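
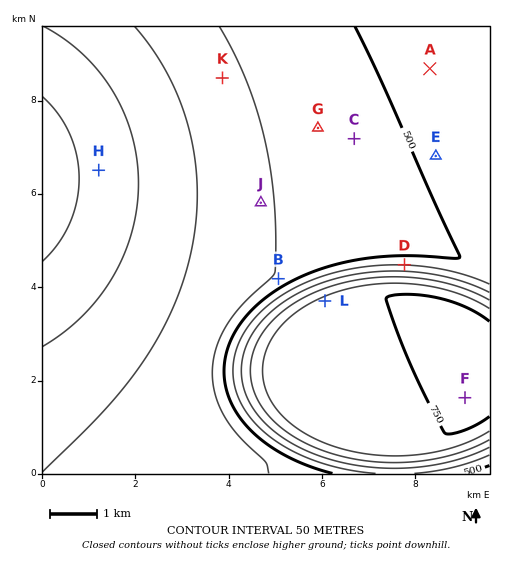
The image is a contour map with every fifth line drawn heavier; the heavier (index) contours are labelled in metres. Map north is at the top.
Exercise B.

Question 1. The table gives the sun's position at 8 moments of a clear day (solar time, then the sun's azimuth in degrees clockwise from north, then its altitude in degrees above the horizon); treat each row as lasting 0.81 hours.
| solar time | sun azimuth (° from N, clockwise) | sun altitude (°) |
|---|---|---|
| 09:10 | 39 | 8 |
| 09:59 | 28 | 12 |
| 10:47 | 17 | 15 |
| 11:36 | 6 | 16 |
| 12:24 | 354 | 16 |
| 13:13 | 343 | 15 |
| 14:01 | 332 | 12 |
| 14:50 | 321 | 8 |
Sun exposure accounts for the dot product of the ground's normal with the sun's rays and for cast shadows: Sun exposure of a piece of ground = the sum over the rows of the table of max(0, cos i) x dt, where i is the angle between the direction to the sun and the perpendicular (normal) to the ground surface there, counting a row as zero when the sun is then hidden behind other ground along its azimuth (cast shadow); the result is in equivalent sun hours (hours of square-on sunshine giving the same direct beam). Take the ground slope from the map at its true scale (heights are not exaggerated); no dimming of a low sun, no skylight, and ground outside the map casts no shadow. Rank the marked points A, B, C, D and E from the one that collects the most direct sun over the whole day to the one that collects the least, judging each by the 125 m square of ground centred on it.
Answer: D > B > E ≈ A ≈ C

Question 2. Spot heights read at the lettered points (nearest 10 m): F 760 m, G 480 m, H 320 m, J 440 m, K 440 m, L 720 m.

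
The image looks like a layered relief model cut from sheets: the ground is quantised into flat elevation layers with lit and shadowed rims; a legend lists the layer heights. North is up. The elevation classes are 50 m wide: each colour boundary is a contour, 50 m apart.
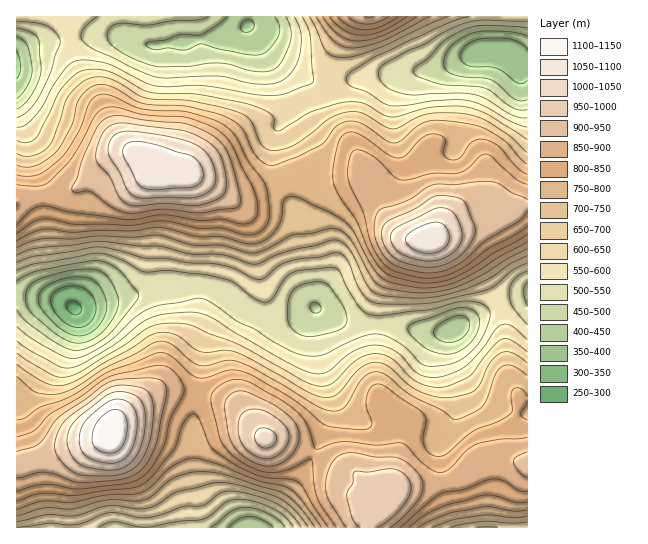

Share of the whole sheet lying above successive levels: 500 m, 89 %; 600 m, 71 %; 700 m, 54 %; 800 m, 36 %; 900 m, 16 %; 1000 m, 5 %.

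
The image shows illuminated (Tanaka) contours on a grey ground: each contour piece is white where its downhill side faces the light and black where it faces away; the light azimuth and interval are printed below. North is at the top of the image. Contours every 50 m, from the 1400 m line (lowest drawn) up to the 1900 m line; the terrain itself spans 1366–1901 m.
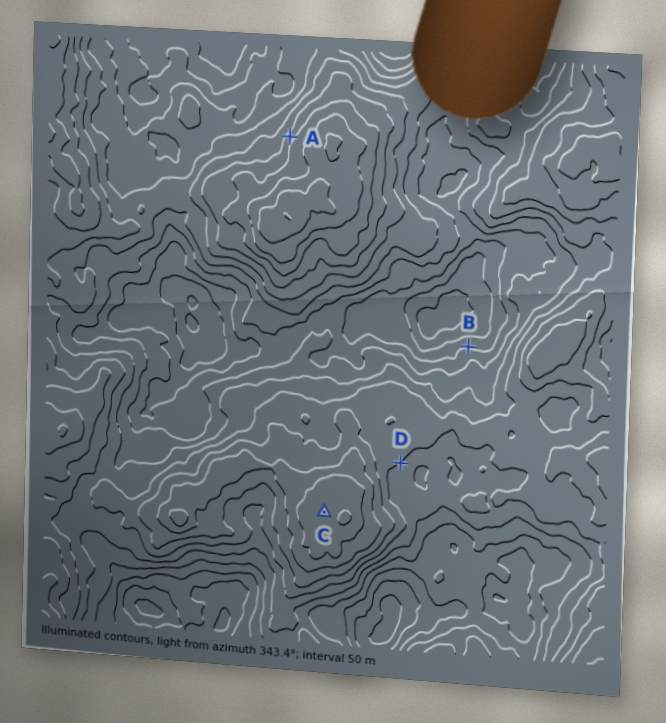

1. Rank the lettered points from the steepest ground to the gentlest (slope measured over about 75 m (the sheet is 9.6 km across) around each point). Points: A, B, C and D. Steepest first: A B D C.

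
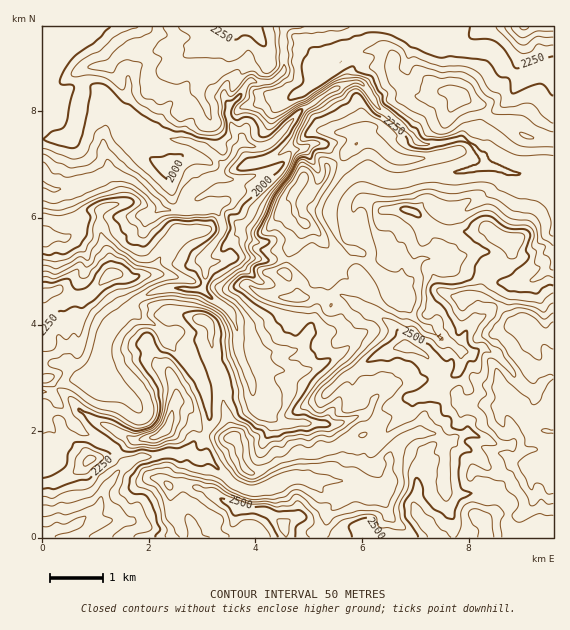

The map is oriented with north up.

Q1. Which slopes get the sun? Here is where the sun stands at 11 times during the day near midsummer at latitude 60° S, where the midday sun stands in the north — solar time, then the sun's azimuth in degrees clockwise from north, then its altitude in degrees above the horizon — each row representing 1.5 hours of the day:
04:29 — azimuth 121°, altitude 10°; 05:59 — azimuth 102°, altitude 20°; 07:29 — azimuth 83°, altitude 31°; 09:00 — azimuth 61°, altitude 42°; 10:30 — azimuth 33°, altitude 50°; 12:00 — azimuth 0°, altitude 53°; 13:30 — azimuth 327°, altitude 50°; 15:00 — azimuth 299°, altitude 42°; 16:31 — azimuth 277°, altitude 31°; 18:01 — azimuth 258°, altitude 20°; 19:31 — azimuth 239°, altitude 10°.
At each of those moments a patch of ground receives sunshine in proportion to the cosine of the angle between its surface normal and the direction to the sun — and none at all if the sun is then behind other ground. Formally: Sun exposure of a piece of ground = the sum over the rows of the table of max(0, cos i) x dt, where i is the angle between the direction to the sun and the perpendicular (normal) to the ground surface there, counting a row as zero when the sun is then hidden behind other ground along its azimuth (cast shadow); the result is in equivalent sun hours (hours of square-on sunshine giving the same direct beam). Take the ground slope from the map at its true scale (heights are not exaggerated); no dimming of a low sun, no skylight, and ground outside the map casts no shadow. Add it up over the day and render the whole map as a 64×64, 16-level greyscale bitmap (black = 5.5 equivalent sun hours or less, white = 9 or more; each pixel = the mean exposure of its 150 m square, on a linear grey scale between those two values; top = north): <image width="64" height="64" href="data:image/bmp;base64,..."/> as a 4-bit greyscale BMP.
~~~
<image width="64" height="64" href="data:image/bmp;base64,Qk12CAAAAAAAAHYAAAAoAAAAQAAAAEAAAAABAAQAAAAAAAAIAAATCwAAEwsAABAAAAAAAAAAAAAAABEREQAiIiIAMzMzAERERABVVVUAZmZmAHd3dwCIiIgAmZmZAKqqqgC7u7sAzMzMAN3d3QDu7u4A////AN7u7u7u7u7cvMzMu93cubzd7t3c3u7uus3u3d3MzM3ed4re3e7u3Ki93N3bq7qK2prN7t3d3sqL3u3czc3N3cy6qIzdzLu6uc3cy6mHh67tvNzu7d3bia3u3LzdzMzMzKmqqb3Lurqrzcy5aKvM3e7u297u3tqr3u7c3u7t3cq7mKqqm7qpqZrMu5isuqq93e7e3O7tu83u7c3u7t3dy6qZiqqazKhniKuZvdu8vN3N7dy73ty93e3czc3c3cubu7uYqpjd23VazM3dzHEWrN3tzd3cu6vc3dzMurzNy7zM7tp3mXzdzN7u3d3GABA3vMu7y7qZmrvd3dy9zMu6vM3e7bhXZt7d7t3e7nJr7GNHiru7qrybvO7czN3e3KrN3szd3IaFfN3d3e7ZV73e7JVkWby7zMzN7uzM3u3Lze7d3d3u7dlBRXu72YeKzM3e7cyoirvKi93d3c3uy83d7u3d3e7tuGIAADWbh2jcu97u7u7czL2Yzu7szsrO3MzMzeze7slmrKlgSaqrvM3Zzd3d7t7dzcmL7u6q3sqIq8y77d7bl63JmcuIqq7t3dzN3d3d3e7t3Jibqah5eJzL3d3c3bm93Kqarbqqrd7czcuHh2dozu3dypu6vLvMvdzu7t7rnd3cqYmc3Lqr3tzLu5YzJJU3rd3cu8y6uqrNzd3d3srd3dyZhpvbvKvd3Kq6vMiWjMus3czKrMzdzNzd3t7srdzMy5mHnO3dqtzMq7qr3cqL3dvu3dyrzd7uzd3u3Xre3Lu7qZir3t2q3cyrqqvd3avd3M3u7t3e3cu97tzdeLzLu7zKh5ve7Krd3Jq8vN3d3MzMzM3N3t7s3d7tvN7turzMzLl4rO7bq93amt3cze7d27zM3dzN3O3d3tnNzO3bmszMqIve7aus7dirypqYre3du7vLu83r3tvdicy7urupvMu7ze7au73NuLvMzLuovu3sqZms3uzN3el7y82au7qs3Lq97crMzcyIqqq73MuI3u7dqs7u7Kecdr3M3My8y7zd3d3cvtzNunmrqZmt3Mqt7u7u7u23mXSK3M3M3MzLut3u7tit3My6aau8y5zd3bve3d7u2Gqs28zM3d3czMqqve7diLqIrcxJq8zdu8q7ypqs7uuKu5ve7d3d7tzcyqib3smcu7zdy0aavMy5mIu7md7ut5qpl73t7u7dzNzKiZnMve7u7LvEBJmYh3iaq6re7u2926mpmc7u3dy7zMuIqnrd3u3dyhAWZEVnea3czu7uy7zKecu6ve3e3du97reJc1rNzN2gI0Rr3u7u7u7u3dy6u6m+7t7d3d3d7d3u2WZVMSRUNXrcq93dze7t7u3d27u83t3d7u3d3d7t3s3dqbuYd5vZjO3Mppq97tze3N7My7ze7d3dy7ur3u3dy+7u7d7u7tqM7sys3d7s3d3e7Jqrq93t3d3MzN297t3rzu7dzdzKm5m93cy97czdzO7avLut3N3e7ty6rOzu3eze7d3MzLl1mniXR5vLzMze3tzdy7q8zMzd3Mzczu7e7e7u7dzMuHQqyJre7dyrvN3dy93MzMzMy7qaup3dzc3d3u7b3MzLqDC7q5NavKis3MzK3dzN3Mu7q83tuc2ru8zN3ey8zO7ctUy6y5mqqs283LvMzM3N3d3M7d3du6vLvN7u7czM3M3ZOczMyrzd3avcusy7vN7e7u7t3u7c7u7Ku5mGid3MzMuM3Ly8ze7Lu9y7upnN7bve7u7e7u3u7u3dypdZpkqFZ7zszLzd25zM3L3t3e3M3bvu7u7u3d3t3tzd7dpXd9xmadzNu93Miczt3u7d3e7u7c7u7d3d3N3u7u7ttGmjnduZq7zKzczHrO7t3u7d7u7u7u7d3d26mJve7ttVm7VXrczNysud2+qL3t3cze7u3d7u7u7t3bqph4rLhnm8uIhTlQFYrKrtvJu93cuqvN3d3e7u3d3duqqZq7mZrN3ImYd9yWIWudxsyrzMuYiImaqrzdy7zMyZmqq8qqvN7tuayjfd3aRqqa7bqrua3d3Lu7zdvMy7zHmru7uqvN7u3t2mlc3M3Zms3c3JmL7u3M3d3bvMupiZu8zLu6vN7t3cpDeGi1Fc2iJnnN287ty0NHvZm8upmqvu7dy6vN7tuWQhACiJuQDMyXirze7d3EVkEmm8urzu7u7t3Mu93dy5ZZq5RBipQAzN7u7u7d2yObuonMu83u7u7t3dzM3dupmanN2RE0RgAL3u7u7tyQKazMqavO7u7u7d3d3d3cuZq93M3JODR7kAC87u7uxAOau8y5mazu7u3d3d3d3cuZq6zd3doK3bzbIAfd7u1SerzMzMvN3M3u7t3d3d3cq6zMy93dpyC73e7bAAvN1wbM3d3M3t7u3d7u7du93cmbzN3dzd21okzM3u7VAGyiSbze3e7u7d3dze7d3bmIeMzN3czN3cmcAgCd3d2AAAB7zu3e7u7u3d3N3d3d3amsy73d3MzczJumqAi93ttomqzd7u7e7u7d3L3d3d3u7u7czM3dzMzMy8zNlL3t7srN3dzO7u7u7t3Lu83dzN7u7t3czM3dzMzMzM2Dzd7u7dzN7t7u3d3d3cuqq73c3e7u7u7t3d3dzMzLzafN7u7u7u7u7u3d3d3dyYmqrd3d3e7u7u7t3d3czLvdls7u7u7u7u7tzN3d3MuXeHiN3d3M3u7u3MzMzd3dzd267t7u7u7u7dzM3d3dy5iqiZ"/>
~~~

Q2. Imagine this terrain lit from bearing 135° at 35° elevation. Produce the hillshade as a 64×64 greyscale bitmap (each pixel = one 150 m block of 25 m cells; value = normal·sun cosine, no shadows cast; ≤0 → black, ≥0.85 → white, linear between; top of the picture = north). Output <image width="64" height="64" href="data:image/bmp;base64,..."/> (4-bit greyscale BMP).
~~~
<image width="64" height="64" href="data:image/bmp;base64,Qk12CAAAAAAAAHYAAAAoAAAAQAAAAEAAAAABAAQAAAAAAAAIAAATCwAAEwsAABAAAAAAAAAAAAAAABEREQAiIiIAMzMzAERERABVVVUAZmZmAHd3dwCIiIgAmZmZAKqqqgC7u7sAzMzMAN3d3QDu7u4A////ALmGZ4h2Z3d3mrqZm7uqmL3cp3maqYd5qZmYiZrMu7up7LqHiYd4h2eauqmK3LqIvd23Vnerl3iJqph5q8y7u7rd3tqJqZmYaLu6qondypeKzMlURFmnZ5qal2iay6rMu93N7bmqq5hnvLqrqJqHdVeaqoVVRodWmpmGVoibqazM3d3e2pqsqHi8uqqXVCIzNYmJmIiHdTSKqpdWeIqpnMvN7d7reJvKicy6mYVWZUQ0eZiZmamXMnu6mImamamburze3u6FaKqZqohmeKztuGV5mZmqq7hka8uYm7u6mZq6iKze/8dEV4h3ZVaJm+/9uqqqq7q7ynV6u5d6uqupmqmHd67//FIjRnZmeJiLvP/93My7y7vKdnq7l3iqmamaqqmGau/uyEM0d4mIh5uXnN7d7cu8vMp2eauXeJmZiJqqqpdmirzu3MqqmpiIrLdXirvN3Ly964d5u5d4mImIiaqql2Z4qq3u/+7Lp4q82URVdnibvMvupmeap3eImZiaq5mYiJqphVjv/+uFWLu7YzNEREWKu77rh3m6iJmKuZq7iamZqZhjAAv/3JQkaYh1RERFQ0eaq+7KqZvJmqu6mZp4qqmHd3YwAt7dt1Znh3iaqqqYZWipveyqqsuYmrqZiZiJmXVXmYQArdy4iamZhnrL3avbhpqr3amqq6iauqqZqXeId3mqliCN3Liby6qYVGi+yL3IearNypmZmJq6qZmZiImZmqqXQmu7qKzcqql1I2zqq8p3eKvLmah3irqpmbqYmqqqqpdVeruorNypqZdRFcyru6h3eJqYqYeKqqqZ7sqqqqqqmHeaq5msy6mZmGQQWrzLupmYiad4d4qpq7mbzMuqqqmIiKqqmbzLqZmZhkEEjMzLqpqqumd2eamru6q83LqZmIiImrqau7uZmqqqhSEmvMy7qrurhmZ5qau7zMvdupiIiYeKqpvMupmZqqq7hCFJvcy6upqWVoiau7zd287Kh3iKl3ipm925qqqqiaq6YyNpu7qpiamYmIqrvNzLztqGVYqpd4mc7riZm7yoiZunUzV4mImZmKqqmqu7zMvO3JZDSKuoiZzdt5mavMqJmbqGZmeYiZq3Z5qqqqnMy87tuFRHq7qau7uniJqry5qpq7mHd4upmcpkV5qqiMzLzu7LhmaauXeImpiZmrvMq8uqqph3acuJzaZEaJl2zLvO/u3IZmeHVEWaiKu8zd26y6qamIdWm5m9y4VEZ3Xdy7z/7ux0NFREWKmZq7vM3cmrmZmpmWR6mKzLp2VWZavLmd/+/+pkVmdniqmZmZqqqImZq7qqdVeGaKmYh3dlZZuWjf7v//3Lu2RDWIiImqmYeJmruqqFRWVFeaqqmGZjN6ZHzdze7tzMgiACV4m7qqqHmqq7qpdmZmZ6u7zLhmUjhjR5l3irqpmVQQATVpqqqqh5qqu6qImIh3rMzMy6ZkJGM1Z3VpvMy6iGMiNFerqquoiJq7qqmpmHd5vN3LtXYzVFZ3dme93uuKp1Vnicy7u7qZiauqy7uqmImr3cy2eGREZ4iGVpze/5aoVod4vczLq6mJqqm8u7qqqqveyqmal1WJqqdUac3f5WlUiois3MuruZqqqau6uqqqmK3rq6u4Vpu6uVNGiavpR1E6uqvcupq5mrqqq6mIiJl1WM3Kmap2m7uqYxIzNYlVYQOqqru6mrmLu6u6qXVFeIZWnMh2eHet3u2mVUREVkVUAGqrvLmJuHmqqruqqFNXmHeatmVDM1rN7susqaqXREQQGbzeyYipZmVnmqmalleZiJqoh2UxE1iruq7Zm8uWQxAFvN/rh4l2QzNYh3eZiJmZmqmpmGQzRXmpvvyHmql2MACMzf2XeIh2VUZ3dmiZmZmaqrvMuXZomZq9/sqImphiAArK7smJmqqYd4iHd4mZmZqqu93dypqqqrzt3siLzKgQBZm+3KqrvMy6qqmIiaqqqqq7zd7bqqqqq93M21aszJAAV3vdy7u83d3czLqqq7u7urvN3cuqqqmavLvNk1ZpxwAkWL3suqqpmrzMy6q7vMzMvM3dyqqqqZiauq3YZ2NIdDNFe926qYZVV4q7qrvM3du7vN3JqqqqqqvM3eyayzJKyYh3q7qqqau6mau7qrzMyZms3cmaqqu8y83/7Zi/0wKbqpiaqqmqm9/8u7uqqqmZiJvMyqqqu7zbrO/tuJ79ACd3d4mZmZmZrf7LuqmZmYqYmry6qqu7msyq3d3ajP+wA1Z3eHeZmqmb7ty5iImqqqmau7qqqruoq6rNp8uq7/wQJGeJeZmrupnO3duHeKqqqYq7uqqqu8maq83USJmt//cRNZmWiqqqqazMvLh4mqu6mru6upm7u6q83e0zVniu/9QBaJZ4mZmZmrqZuoiaqqu7vLq7iKq7uqvez8VkNXjP/5VoZ5mYiIiIq6mrqZqqmKzcy8uImru7q87N+72DWJr//rqImoiHdmeKuqqqqqqXaLzMzKiJq7u7vNzMv/dYma39y6irh3dlVomqqruqqqllaJq8upmau7u7zbqs6WiZmb25iJund3d3iaqqvMu6qoZWaJqqqpmqu7u8yqzZWJmYiqqYiqiIiJmZqqq93MqqqHZmeZmImZmqu7zLvNlomYiIiIiImZmZmqqqqb3tyqqqmHZnd3iJmZqrvMu82Wd3d3d3d3iaqqqqq7qpvu3aqqqqh2ZmZ4mqqqq7zLzaZmZnZ3d3eJqqu6qqqpmt7t"/>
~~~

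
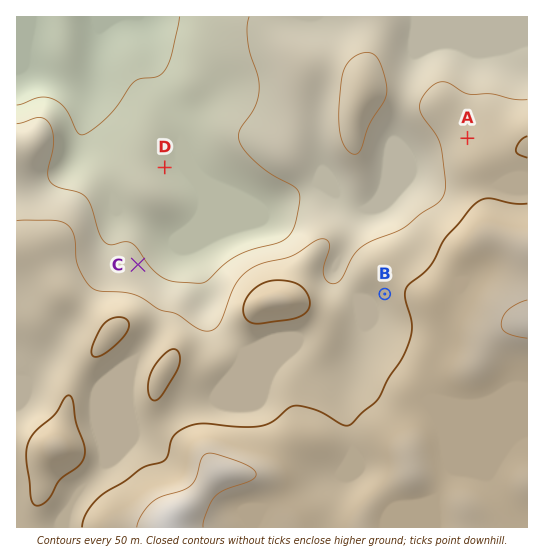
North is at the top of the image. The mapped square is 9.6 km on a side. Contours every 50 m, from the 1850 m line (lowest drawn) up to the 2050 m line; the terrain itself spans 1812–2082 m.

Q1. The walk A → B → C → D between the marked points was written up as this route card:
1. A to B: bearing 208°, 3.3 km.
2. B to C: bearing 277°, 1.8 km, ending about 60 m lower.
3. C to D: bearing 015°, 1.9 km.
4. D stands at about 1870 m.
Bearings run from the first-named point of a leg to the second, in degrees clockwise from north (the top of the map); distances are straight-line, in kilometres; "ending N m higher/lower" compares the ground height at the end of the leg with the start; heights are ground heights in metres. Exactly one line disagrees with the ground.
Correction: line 2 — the distance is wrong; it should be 4.7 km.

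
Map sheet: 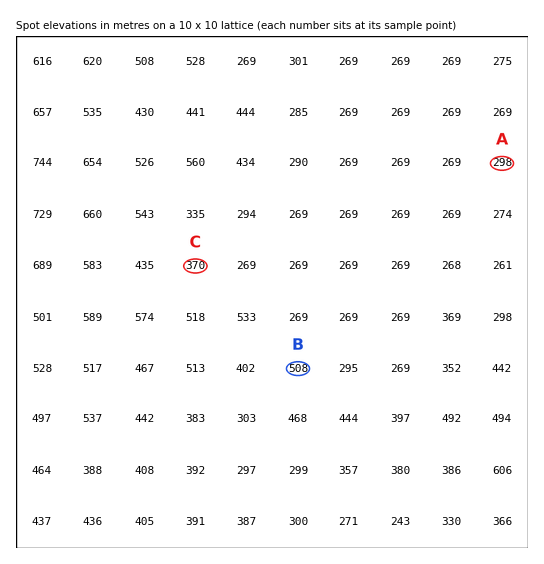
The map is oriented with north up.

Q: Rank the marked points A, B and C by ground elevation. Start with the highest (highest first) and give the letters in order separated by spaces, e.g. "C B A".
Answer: B C A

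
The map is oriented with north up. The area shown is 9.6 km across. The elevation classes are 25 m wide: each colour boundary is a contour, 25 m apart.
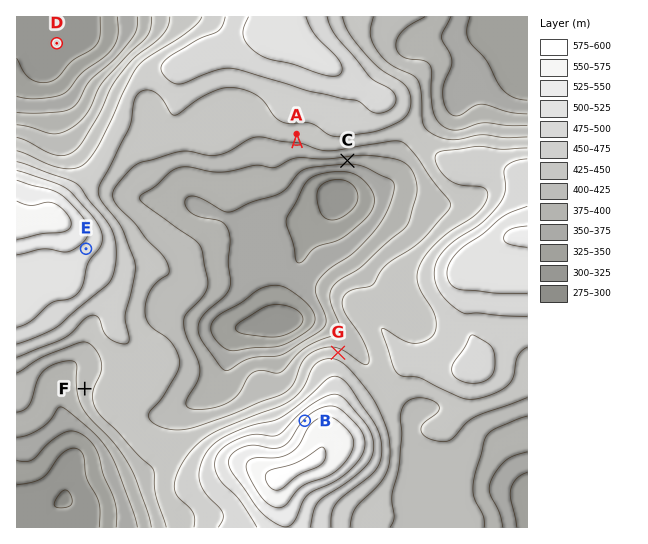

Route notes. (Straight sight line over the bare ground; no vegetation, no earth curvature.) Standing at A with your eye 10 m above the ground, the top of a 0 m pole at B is in view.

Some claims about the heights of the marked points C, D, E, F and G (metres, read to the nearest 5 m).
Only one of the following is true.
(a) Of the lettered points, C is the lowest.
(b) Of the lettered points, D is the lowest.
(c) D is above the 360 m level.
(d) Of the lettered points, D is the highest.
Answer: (b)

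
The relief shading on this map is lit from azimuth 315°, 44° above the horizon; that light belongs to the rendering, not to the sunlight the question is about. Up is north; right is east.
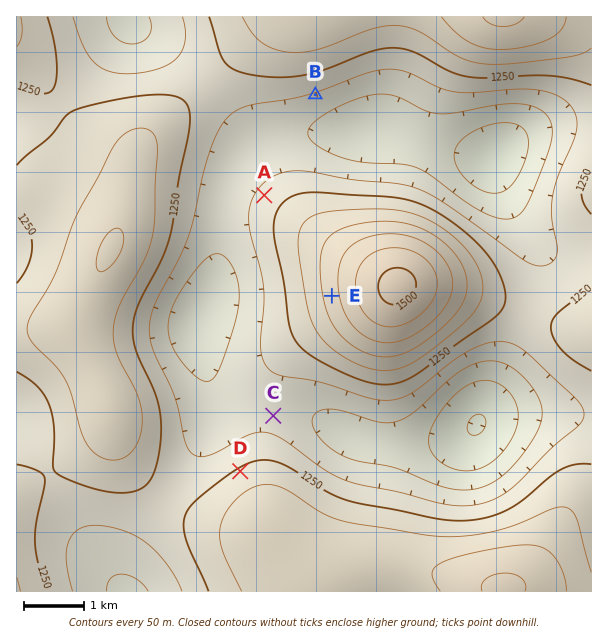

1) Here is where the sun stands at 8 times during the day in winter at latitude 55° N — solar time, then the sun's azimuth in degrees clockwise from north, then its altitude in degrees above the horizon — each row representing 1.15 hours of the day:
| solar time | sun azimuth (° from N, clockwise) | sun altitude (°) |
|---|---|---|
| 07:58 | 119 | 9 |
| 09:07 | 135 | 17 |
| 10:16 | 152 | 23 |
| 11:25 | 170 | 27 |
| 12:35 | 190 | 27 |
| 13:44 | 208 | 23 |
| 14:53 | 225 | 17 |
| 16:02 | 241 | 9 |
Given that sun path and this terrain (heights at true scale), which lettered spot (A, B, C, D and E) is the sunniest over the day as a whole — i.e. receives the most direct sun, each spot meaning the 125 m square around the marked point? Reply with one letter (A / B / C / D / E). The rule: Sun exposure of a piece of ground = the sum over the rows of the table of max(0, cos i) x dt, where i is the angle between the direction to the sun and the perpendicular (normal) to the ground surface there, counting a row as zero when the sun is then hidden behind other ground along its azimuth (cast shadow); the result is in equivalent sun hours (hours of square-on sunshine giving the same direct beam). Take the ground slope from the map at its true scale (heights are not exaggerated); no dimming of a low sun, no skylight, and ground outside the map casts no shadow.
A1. B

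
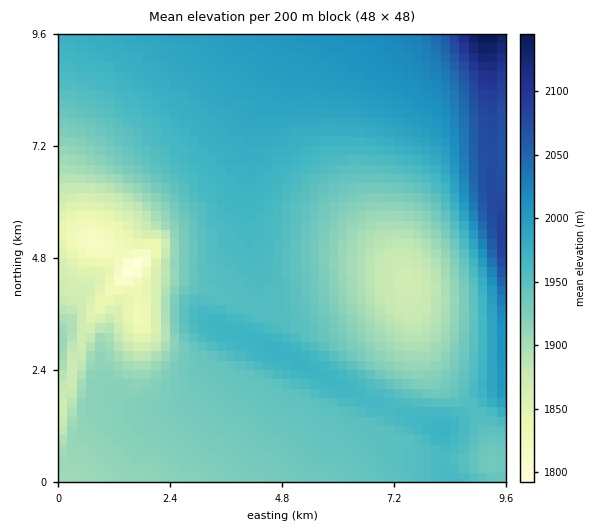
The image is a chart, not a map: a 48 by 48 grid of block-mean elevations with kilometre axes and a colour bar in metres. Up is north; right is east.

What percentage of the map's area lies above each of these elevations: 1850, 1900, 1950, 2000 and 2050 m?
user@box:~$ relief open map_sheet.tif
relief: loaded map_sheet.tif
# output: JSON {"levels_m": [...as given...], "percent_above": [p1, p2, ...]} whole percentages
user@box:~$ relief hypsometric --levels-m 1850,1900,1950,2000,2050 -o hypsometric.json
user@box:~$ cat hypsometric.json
{"levels_m": [1850, 1900, 1950, 2000, 2050], "percent_above": [96, 85, 49, 12, 4]}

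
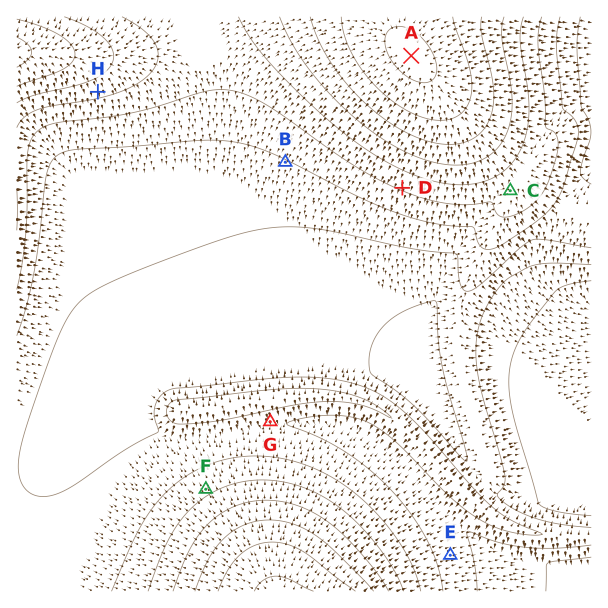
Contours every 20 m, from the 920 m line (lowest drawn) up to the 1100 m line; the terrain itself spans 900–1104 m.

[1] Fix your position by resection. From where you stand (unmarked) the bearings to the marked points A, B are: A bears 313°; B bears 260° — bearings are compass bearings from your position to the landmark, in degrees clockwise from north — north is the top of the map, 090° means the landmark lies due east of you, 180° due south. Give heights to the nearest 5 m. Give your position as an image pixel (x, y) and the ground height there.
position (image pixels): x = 487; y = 127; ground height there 1060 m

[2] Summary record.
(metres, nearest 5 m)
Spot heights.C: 1010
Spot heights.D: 1005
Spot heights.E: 950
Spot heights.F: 995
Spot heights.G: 965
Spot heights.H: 1025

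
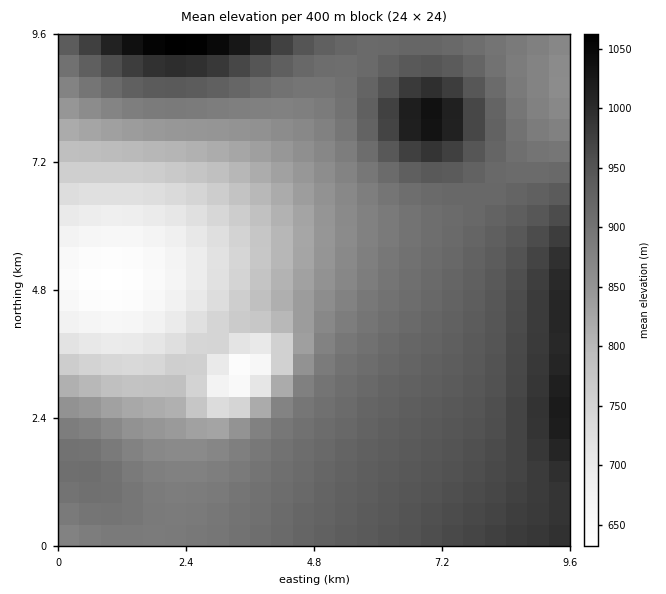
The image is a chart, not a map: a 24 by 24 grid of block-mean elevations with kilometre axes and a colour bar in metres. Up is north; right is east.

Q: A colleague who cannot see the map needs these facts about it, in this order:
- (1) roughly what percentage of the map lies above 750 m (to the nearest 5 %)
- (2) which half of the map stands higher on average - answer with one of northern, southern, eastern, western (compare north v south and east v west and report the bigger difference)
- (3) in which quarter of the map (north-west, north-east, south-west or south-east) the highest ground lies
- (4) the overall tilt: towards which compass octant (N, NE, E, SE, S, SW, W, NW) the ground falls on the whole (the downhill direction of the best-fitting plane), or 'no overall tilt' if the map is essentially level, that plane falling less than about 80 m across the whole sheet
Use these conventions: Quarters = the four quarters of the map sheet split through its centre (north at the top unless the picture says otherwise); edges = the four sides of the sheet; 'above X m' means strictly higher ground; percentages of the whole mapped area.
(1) Roughly 85 % of the ground is higher than 750 m.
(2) Taken as a whole, the eastern half is higher than the western.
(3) The highest point lies in the north-west quarter of the map.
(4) The general tilt is down to the west (the land rises towards the east).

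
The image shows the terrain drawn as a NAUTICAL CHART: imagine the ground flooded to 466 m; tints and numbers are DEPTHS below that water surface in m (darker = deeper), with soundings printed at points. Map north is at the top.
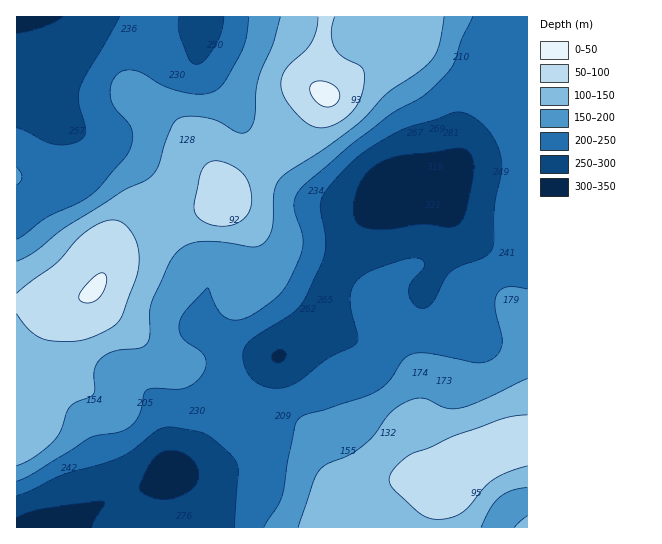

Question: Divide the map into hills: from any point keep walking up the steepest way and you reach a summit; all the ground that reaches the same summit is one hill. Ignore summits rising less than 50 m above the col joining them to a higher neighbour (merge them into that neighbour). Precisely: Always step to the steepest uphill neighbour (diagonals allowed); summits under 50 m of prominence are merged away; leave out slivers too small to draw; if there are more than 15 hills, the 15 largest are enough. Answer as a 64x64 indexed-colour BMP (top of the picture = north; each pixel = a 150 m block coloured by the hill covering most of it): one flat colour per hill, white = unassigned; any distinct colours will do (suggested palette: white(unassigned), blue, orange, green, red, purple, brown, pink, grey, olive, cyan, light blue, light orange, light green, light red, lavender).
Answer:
<image width="64" height="64" href="data:image/bmp;base64,Qk12CAAAAAAAAHYAAAAoAAAAQAAAAEAAAAABAAQAAAAAAAAIAAATCwAAEwsAABAAAAAAAAAA////ALR3HwAOf/8ALKAsACgn1gC9Z5QAS1aMAMJ34wB/f38AIr28AM++FwDox64AeLv/AIrfmACWmP8A1bDFABERERMzMzMzMzMzMyIiIiIiIiIiIiIiIiIiIiIiIiIiERERETMzMzMzMzMzIiIiIiIiIiIiIiIiIiIiIiIiIiIRERERETMzMzMzMzMiIiIiIiIiIiIiIiIiIiIiIiIiIhERERERETMzMzMzMiIiIiIiIiIiIiIiIiIiIiIiIiIiERERERERETMzMzMyIiIiIiIiIiIiIiIiIiIiIiIiIiIRERERERERERMzMyIiIiIiIiIiIiIiIiIiIiIiIiIiIhERERERERERERMiIiIiIiIiIiIiIiIiIiIiIiIiIiIiERERERERERERESIiIiIiIiIiIiIiIiIiIiIiIiIiIiIRERERERERERERESIiIiIiIiIiIiIiIiIiIiIiIiIiIhERERERERERERERIiIiIiIiIiIiIiIiIiIiIiIiIiIiERERERERERERERESIiIiIiIiIiIiIiIiIiIiIiIiIiIREREREREREREREREiIiIiIiIiIiIiIiIiIiIiIiIiIhERERERERERERERESIiIiIiIiIiIiIiIiIiIiIiIiIiEREREREREREREREREiIiIiIiIiIiIiIiIiIiIiIiIiIRERERERERERERERESIiIiIiIiIiIiIiIiIiIiIiIiIhEREREREREREREREREiIiIiIiIiIiIiIiIiIiIiIiIiERERERERERERERERESIiIiIiIiIiIiIiIiIiIiIiIiIREREREREREREREREREiIiIiIiIiIiIiIiIiIiIiIiIhEREREREREREREREREREiIiIiIiIiIiIiIiIiIiIiIiERERERERERERERERERERIiIiIiIiIiIiIiIiIiIiIiIRERERERERERERERERERESIiIiIiIiIiIiIiIiIiIiIhERERERERERERERERERERESIiIiIiIiIiIiIiIiIiIiEREREREREREREREREREREREiIiIiIiIiIiIiIiIiIiIREREREREREREREREREREREREiIiIiIiIiIiIiIiIiIhERERERERERERERERERERERERIiIiIiIiIiIiIiIiIiERERERERERERERERERERERERESIiIiIiIiIiIiIiIiIRERERERERERERERERERERERERIiIiIiIiIiIiIiIiIhEREREREREREREREREREREREREiIiIiIiIiIiIiIiIiERERERERERERERERERERERERERIiIiIiIiIiIiIiIiIREREREREREREREREREREREREREiIiIiIiIiIiIiIiIhERERERERERERERERERERERERESIiIiIiIiIiIiIiIiEREREREREREREREREREREREREREiIiIiIiIiIiIiIiIRERERERERERERERERERERERERESIiIiIiIiIiIiIiIhEREREREREREREREREREREREREREiIiIiIiIiIiIiIiERERERERERERERERERERERERERESIiIiIiIiIiIiIzMREREREREREREREREREREREREREREiIiIiIiIiIiMzMxERERERERERERERERERERERERERESIiIiIiIiIjMzMzEREREREREREREREREREREREREREREiIiIiIiIjMzMzMRERERERERERERERERERERERERERERIiIiIiIjMzMzMzEREREREREREREREREREREREREREREiIiIiIjMzMzMzMzEREREREREREREREREREREREREzMxIiIiIiMzMzMzMzMzEREREREREREREREREREREzMzMzMyIiIiMzMzMzMzMzMzEREREREREREREREREREzMzMzMzMyIiMzMzMzMzMzMzMxEREREREREREREREREzMzMzMzMzMzMzMzMzMzMzMzMzMREREREREREREREREzMzMzMzMzMzMzMzMzMzMzMzMzMxEREREREREREREREzMzMzMzMzMzMzMzMzMzMzMzMzMzEREREREREREREREzMzMzMzMzMzMzMzMzMzMzMzMzMzMREREREREREREREzMzMzMzMzMzMzMzMzMzMzMzMzMzMRERERERERERERETMzMzMzMzMzMzMzMzMzMzMzMzMzMRERERERERERERETMzMzMzMzMzMzMzMzMzMzMzMzMzMRERERERERERERETMzMzMzMzMzMzMzMzMzMzMzMzMzMRERERERERERERERMzMzMzMzMzMzMzMzMzMzMzMzMzMRERERERERERERERMzMzMzMzMzMzMzMzMzMzMzMzMzMxEREREREREREREREzMzMzMzMzMzMzMzMzMzMzMzMzMxEREREREREREREREzMzMzMzMzMzMzMzMzMzMzMzMzMxEREREREREREREREzMzMzMzMzMzMzMzMzMzMzMzMzMREREREREREREREREzMzMzMzMzMzMzMzMzMzMzMzMzMxEREREREREREREREzMzMzMzMzMzMzMzMzMzMzMzMzMzERERERERERERERETMzMzMzMzMzMzMzMzMzMzMzMzMzMRERERERERERERERMzMzMzMzMzMzMzMzMzMzMzMzMzMxEREREREREREREREzMzMzMzMzMzMzMzMzMzMzMzMzMzERERERERERERERETMzMzMzMzMzMzMzMzMzMzMzMzMzMRERERERERERERERMzMzMzMzMzMzMzMzMzMzMzMzMzMxERERERERERMzMzMzMzMzMzMzMzMzMzMzMzMzMzMzMz"/>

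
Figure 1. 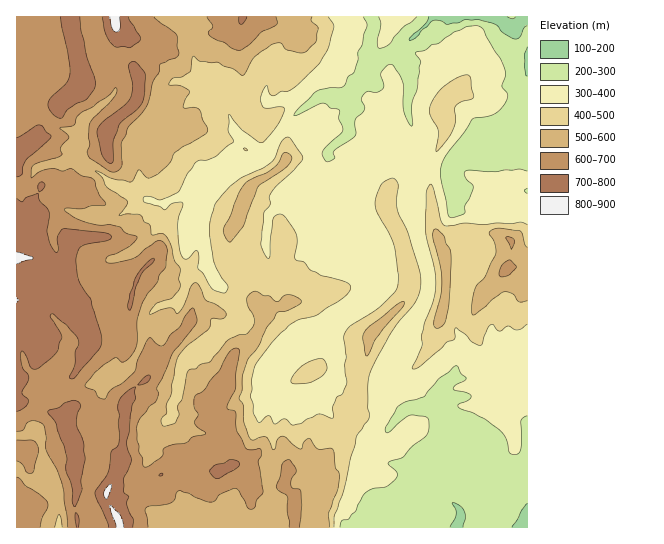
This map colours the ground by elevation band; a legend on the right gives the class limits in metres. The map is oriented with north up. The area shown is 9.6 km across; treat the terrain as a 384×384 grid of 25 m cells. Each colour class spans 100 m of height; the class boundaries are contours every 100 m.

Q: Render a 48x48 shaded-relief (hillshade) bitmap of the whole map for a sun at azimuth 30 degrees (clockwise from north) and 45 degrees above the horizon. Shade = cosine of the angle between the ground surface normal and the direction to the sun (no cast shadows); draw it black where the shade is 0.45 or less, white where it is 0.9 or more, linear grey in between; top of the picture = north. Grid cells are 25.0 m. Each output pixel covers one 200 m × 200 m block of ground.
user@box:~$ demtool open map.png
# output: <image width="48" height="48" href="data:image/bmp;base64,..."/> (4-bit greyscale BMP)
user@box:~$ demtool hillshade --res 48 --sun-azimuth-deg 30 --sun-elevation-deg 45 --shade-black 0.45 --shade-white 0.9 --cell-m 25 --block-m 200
<image width="48" height="48" href="data:image/bmp;base64,Qk32BAAAAAAAAHYAAAAoAAAAMAAAADAAAAABAAQAAAAAAIAEAAATCwAAEwsAABAAAAAAAAAAAAAAABEREQAiIiIAMzMzAERERABVVVUAZmZmAHd3dwCIiIgAmZmZAKqqqgC7u7sAzMzMAN3d3QDu7u4A////AImYBLYI7bmIiHd1iYeYmneId5qqmIeIiYmoFaIM64Zndld2iYeYmXiId5qqmHaIiZq5FnBNx0RnQlZmiHiomHmHZ5qpl1aamau4FYaruGd2I1RXmYipmnl3eJqpdmmqmKmlBaqZq6l1RlRHmpiqq5mIiaqYeJmHd4iSB6p3nMuniIh5q5m7y7qZmpmImZh2VniCOLpZzduquqq9y6vb3MmqmHd3eImHV6uEGMp7zbq8urvf/c7rzLmqmHdmeJl2aKpxHNqHrLvMqZrf/t/MzLmJmYh5qYZEeWcwXcllqaq5ZWnO7d28zJh4maqrllM0mUQku6llp3imRHrdzLu7yXmZmavKZVRXh3ebzbp2mHeWNondy6qaqJqqmIiYZ3d3dqu7vMuJuXmYWJicuodniJibhlZ3iHd3ZqqYd5mZqomYiYqauYdmeHeal2Z3d3d2eMdWZ1iIqZiKqpu5mZmIiHeImIZmZ2ZWipVWd1V4eKt5u5m3aJmqqoZ2mZhmZlVoqmaYd3SIeayEiYnKVomaunVmeZhlZUWJmGi6hmmpisukNorMlmeJqHVnaIdUZTeXd2mqhX24e8q6RnnLl1VniIiKZodUdjeHdnqpdp23ecu6mnenZ2Q0WJqrpVdWh1VnZYqYh7yniJuqrM2kapVERXm6qVdniGRWQruZiN2nmGaIrv6GrLqphmeampeGiGZUIcqZiuyomHaJ3+lnvbvMu7qZmJmUiXhyJIeIi9qZiXir7pRHzKvM3dyphWuSeYh0VmaJm7maq4fO22Naypq8zLupc32Aiphni5qqiYZ4mrvfuVOLuYm7uqqZYp1Aqph3nbu6eFRGm8/8qEWaqXmrupmYQbwTyphUrqq6nd3ezO/rl0aImYq7qYh2A9sZ/Lqb/6mr7//+7t66l2eImazLl3djCulO/u7f/5ndy6mr3uy5mHeImb3Kh3djTddu7cvN3a3adlet7biKmYiIiby5h4iGi7d9yYmrqqyXZ5z+pjRpmJiKl3mYeJqYq7eduImZmVq7vP+SNDZ4mZmayEV4iaqqvLicqImpmWnN7+UAhleIiHibqoNomruqqqiamJqqqoRpvDAJpniIZFZnu3mqqqmYaaiHiaqqqqZWdzBblomHVFeJhp3bmJmHarl3WJmZmbqbqFCIiZmHd4mnRZ3KmJmHe7lWR4iJmavrZlS4aJmZmbtyeHy6mal4m6czeIiImqyiJVirRKmaq8pFq6m7q7qJqqYkqWVniolEYhephJuavMhIu7mavLp5mpZYqEV4moZ4hjWJeIuqvLdpqYdnmYeKmZh5mIq6q4eJmIqXSpiqqoVomGZVVWepibiJqquqvIiJd821O7dnmFNYl3dlZ4eZi8eJq6qqrImYZt2EfLdWhCI2dmVVaImYnaWJqqq7u4mYV9tTeYeKgzMkVVRGeJmXeXiZmJvMypmXSNkRaZq7ZFQ0RDRXiZiHVoqqqZze6pmXStYDrN3KZ3VGZEaKupmoiGery9//yZmXSsQH3t3KeHVGZWi8y6qoiFPd7v/9jQ=="/>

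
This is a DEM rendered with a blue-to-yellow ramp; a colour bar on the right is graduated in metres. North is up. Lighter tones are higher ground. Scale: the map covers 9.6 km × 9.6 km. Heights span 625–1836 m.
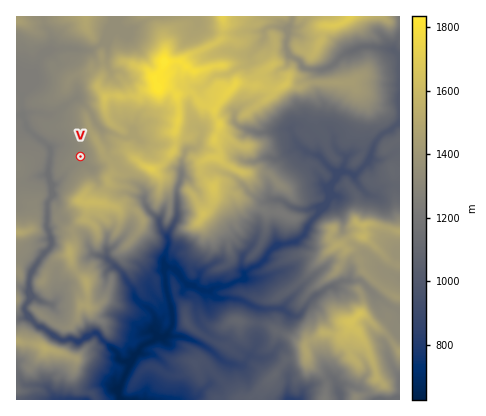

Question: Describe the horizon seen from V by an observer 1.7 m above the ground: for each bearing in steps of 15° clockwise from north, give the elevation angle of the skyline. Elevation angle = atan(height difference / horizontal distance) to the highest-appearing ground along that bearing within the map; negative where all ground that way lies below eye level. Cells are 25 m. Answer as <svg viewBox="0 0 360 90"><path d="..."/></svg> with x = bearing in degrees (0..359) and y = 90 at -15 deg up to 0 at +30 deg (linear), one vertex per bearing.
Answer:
<svg viewBox="0 0 360 90"><path d="M0 55l15-12 15-8 15-6 15-1 15 0 15 3 15 7 15-2 15 0 15 2 15-7 15 1 15 16 15 9 15 1 15 4 15 1 15 0 15 2 15 0 15-1 15-2 15-3"/></svg>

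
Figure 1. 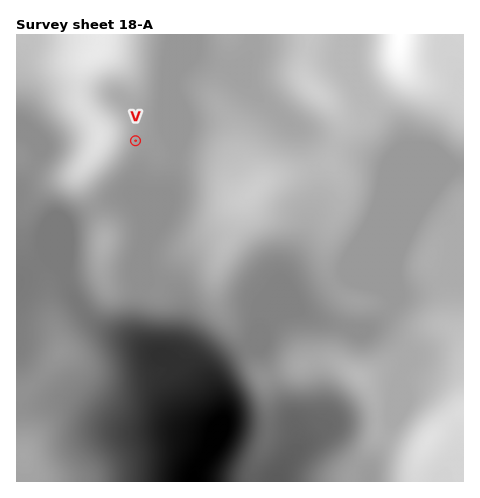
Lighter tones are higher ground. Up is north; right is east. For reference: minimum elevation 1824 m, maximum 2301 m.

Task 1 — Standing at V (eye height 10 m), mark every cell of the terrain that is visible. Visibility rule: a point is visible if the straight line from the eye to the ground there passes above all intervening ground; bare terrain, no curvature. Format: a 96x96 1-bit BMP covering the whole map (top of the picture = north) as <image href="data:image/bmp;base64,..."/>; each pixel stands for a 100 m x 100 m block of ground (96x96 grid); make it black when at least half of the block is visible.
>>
<image width="96" height="96" href="data:image/bmp;base64,Qk2+BAAAAAAAAD4AAAAoAAAAYAAAAGAAAAABAAEAAAAAAIAEAAATCwAAEwsAAAIAAAAAAAAA////AAAAAAAAAAAAAAAAAAAAAAAAAAAAAAAAAAAAAAAAAAAAAAAAAAAAAAAAAAAAAAAAAAAAAAAAAAAAAAAAAAAAAAAAAAAAAAAAAAAAAAAAAAAAAAAAAAAAAAAAAAAAAAAAAAAAAAAAAAAAAAAAAAAAAAAAAAAAAAAAAAAAAAAAAAAAAAAAAAAAAAAAAAAAAAAAAAAAAAAAAAAAAAAAAAAAAAAAAAAAAAAAAAAAAAAAAAAAAAAAAAAAAAAAAAAAAAAAAAAAAAAAAAAAAAAAAAAAAAAAAAAAAAAAAAAAAAAAAAAAAAAAAAAAAAAAAAAAAAAAAAAAAAAAAAAAAAAAAAAAAAAAAAAAAAAAAAAAAAAAAAAAAAAAAAAAAAAAAAAAAAAAAAAAAAAAAAAAAAAAAAAAAAAAAAAAAAAAAAAAAAAAAAAAAAAAAAAAAAAAAAAAAAAAAAAAAAAAAAAAAAAAAAAAAAAAAAAAAAAAAAAAAAAAAAAAAAAAAAAAAAAAAAAAAAAAAAAAAAAAAAAAAAAAAAAAAAAAAAAAAAAAAAAAAAAAAAAAAAAAAAAAAAAAAAAAAAAAAAAAAAAAAAAAAAAAAAAAAAAAAAAAAAAAAAAAAAAAAAAAAAAAAAAAAAAAAAAAAAAAAAAAAAAAAAD/AAAAAAAAAAAAAAf/AAAAAAAAAAAAAAf/AAAAAAAAAAAAAAP+AAAAAAAAAAAAAAH+AIAAAAAAAAAAAAH+AMAAAAAAAAAAAAD+AMAAAAAAAAAAAAD/AOAAAAAAAAAAAAD/wOAAAAAAAAAAAAD/8PAAAAAAAAAAAAD//PAAAAAAAAAAAB////AAAAAAAAAAAD///+AAAAAAAAAAAH///8AAAAAAAAAAAH///8AAAAAAAAAAAP///8AAAAAAAAAAAP///+AAAAAAAAAAAP////AAAAAAAAAAAP////AAAAAAAAAAAH////gAAAAAAAAAAD////wAAAAAAAAAAB////4AAAAAAAAAAA////+AAAAAAAAAAAf////AAAAAAAAAAAP////gAAAAAAAAAAP////wAAAAAAAAAAH///hwAAAAAAAAAAH///gAAAAAAAAAAAH///gAAAAAAAAAAA////gAAAAAAAAAAA////gAAAAAAAAAAA////wAAAAAAAAAAA////wAAAAAAAAAAA////wAAAAAAAAAAAf///wAAAAAAAAAAAf///wAAAAAAAAAAAD///wAAAAAAAAAAAA///gAAAAAAAAAAAA///gAADAAAAAAAAB///AAAfAAAAAAAAB///AAB+AAAAAAAAB//+AAD8AAAAAAAAB//8AAP4AAAAAAAAD7/8AAfwAAHAAAAAH7/4AA/gAAOAAAAAP5/4AA/AAAcAAAAAfx/wAB/AAA4AAAAB/x/wAB+AAB4AAAAH/h/8AB+AAB4AAAAP/A//AB+AADwAAAAH+A//wB+AADwAAAAA4A//8B+AADwAAAAAAA//+D+AADwAAAAAAA///D/AADwAAAAAAA//4//AADwAAAAAAAf/4f/gADwAA="/>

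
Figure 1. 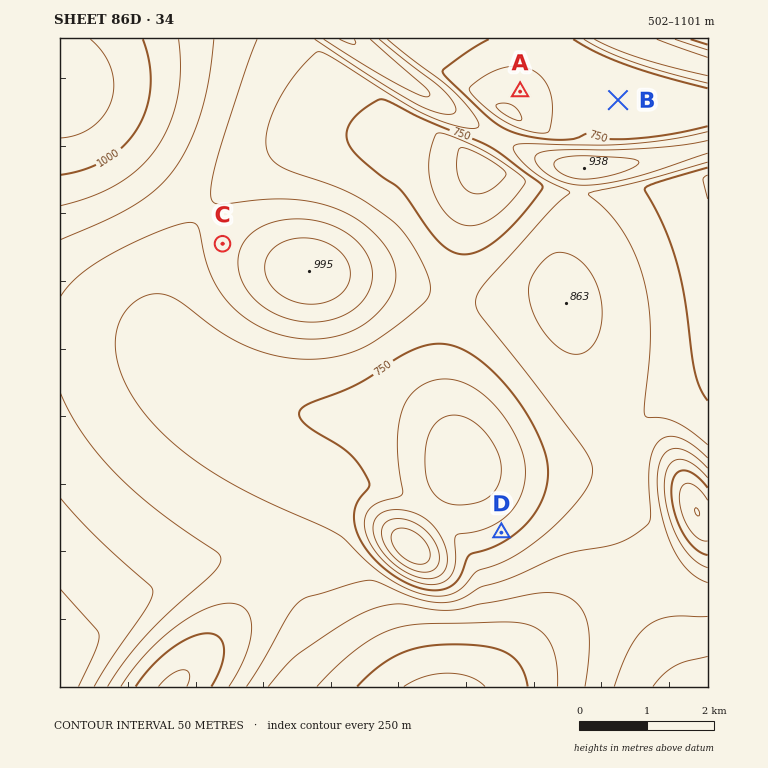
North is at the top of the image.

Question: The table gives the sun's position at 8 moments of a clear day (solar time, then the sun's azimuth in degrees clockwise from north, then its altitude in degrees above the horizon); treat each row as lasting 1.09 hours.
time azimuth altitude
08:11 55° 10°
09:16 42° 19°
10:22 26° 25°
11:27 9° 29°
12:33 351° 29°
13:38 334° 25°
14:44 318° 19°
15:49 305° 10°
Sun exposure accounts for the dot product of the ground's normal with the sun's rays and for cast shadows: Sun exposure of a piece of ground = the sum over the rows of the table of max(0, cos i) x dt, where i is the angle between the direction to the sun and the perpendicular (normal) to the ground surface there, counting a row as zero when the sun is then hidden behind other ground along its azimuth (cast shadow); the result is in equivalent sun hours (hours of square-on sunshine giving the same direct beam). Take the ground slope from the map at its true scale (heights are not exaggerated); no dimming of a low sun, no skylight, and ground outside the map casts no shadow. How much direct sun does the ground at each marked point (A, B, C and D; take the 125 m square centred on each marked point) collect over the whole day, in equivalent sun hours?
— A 2.6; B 3.1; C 3.2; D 4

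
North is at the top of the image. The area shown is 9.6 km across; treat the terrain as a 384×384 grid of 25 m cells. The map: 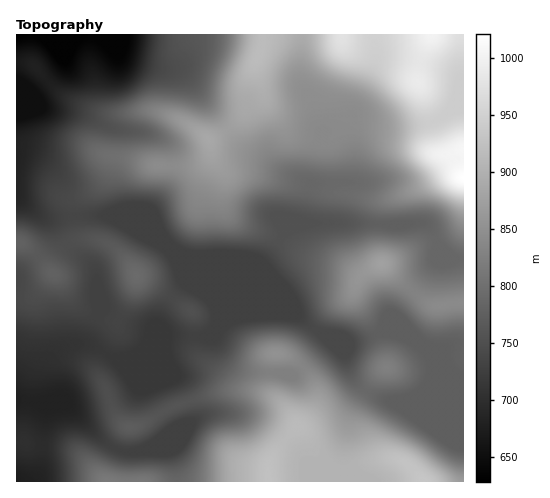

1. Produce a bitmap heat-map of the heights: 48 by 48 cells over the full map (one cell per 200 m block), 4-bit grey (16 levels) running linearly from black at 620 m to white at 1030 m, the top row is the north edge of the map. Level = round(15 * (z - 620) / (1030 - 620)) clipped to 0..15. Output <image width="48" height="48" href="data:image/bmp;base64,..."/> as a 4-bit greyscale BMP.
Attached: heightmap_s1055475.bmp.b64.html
<image width="48" height="48" href="data:image/bmp;base64,Qk32BAAAAAAAAHYAAAAoAAAAMAAAADAAAAABAAQAAAAAAIAEAAATCwAAEwsAABAAAAAAAAAAAAAAABEREQAiIiIAMzMzAERERABVVVUAZmZmAHd3dwCIiIgAmZmZAKqqqgC7u7sAzMzMAN3d3QDu7u4A////ACIjNFZ3d3d2ZmeJqqu7u6qqqqqru7u7qSIjNFZmZmZmVmeJqqu7u6qqqqu7u7upiDMzNFZlVERERVZ5qqu7u6qqqqu7u7qYdjMzNFVURERERFZ5mqq7u7uqqqq7uqmGZjMzNERERVREREV4iZmru7uqqqqqqYdmZjMzMzM0VVVUREVnd4iau7uqmZmZh3ZmZjMiIzM0VVVVRERVZneaq7uqmZmIdmZmZiIiIiNEVVVVVVRVVmeJqqqpmIh2ZmZmZiIiIiNFVERFVVVVZniZqqqZiHdmZmZmZiIiIjNFVERERFVWZ3iZmZmZh2ZmZmZmZiMyIjRFREREREVWZ3iIiIiIdmZ3dmZmZjMzMzRERERERERVZneIiIiHZWZ3d2ZmZjMzMzREREREREVVVneIiIh2VVZ3d2ZmZjMzMzRERERERERVVneIiIdlVFZ3dmZmZjMzMzM0RERERERERWeIiHZVRFVmZmZmZjMzMzNERERERERERVZ3dmVERFVmZmZmZkRERERERERERERERFVVVVRFVVZmZmZnZkRERERERERERFVERERERERWZmZmZmd3d0RERERERERERVVEREREREVmd3dmZniIiEVVVURERVVUREREREREREVniIh2Z3iIiEVVVVREVWZVREREREREREVniJiHeIh3iEVWZVREVmZlRERERERERFVniJmIiHd3d0VWZVREVmZlRERERERERVZneJmZmHdmZlVWVVRFVmZVREREREREVVZneImZmHdmZlVVVVVVVlVURERERERFVVZmd4iZiHdmZmZVVVVVVVRERFVVVVVVVVVmZneId3ZmZ1VURVVVVERERWZmZmVVVVVVVmZmZmZmd0REREREREREVnd3d2ZVVVVVVVZmZmZmeDM0REREREREVnh4h2ZVVVVVVWZmZmZniTM0REREREREZ4iIh3ZVVVVmZmZ3d3d4mjNERFVVVUVVZ4iIiHZmZmZmZmd3iImavCNERFVVVWZmd4iJmId3ZmZmZmZ3iJq83iM0RFVWZmd3eImZmYiHdmZmZmZ3eJrN7yM0RFVmZniIiImZmYiHd3d3d3d3iavN7iMzRFZmd3iIiImZmYiId3d3d3eImr3e7iMzRFZmZ3d3eImpmZiIiIiIiIiJm83u7iIzRFZmZmZmeJmqmZmIiIiIiIiJq83d7iIjNFVVVVZmeJmpmZmZmIiIiIiZmrzM3RIiM0RVVWZ3iZmZmamZmYiIiIiZmrzMzBESI0RVVmd4iIiImqqqmYiIiIiZq8zMzBERIzREVWd3d3d4mqqqmYiIiIiavM3MzBESIzMzNFVmZmZomqqqmYiIiJmqvN3czBEiIiIiIzRVVVZnmqqqmYiZmZq7zd3dzBIiERIiIiNEVVVnmquqmZmZqru83d3dzCIiERIhESNEVVVniau6qZmqvMzMzd3dzCIhEBERERJEVVVmeau7qpqrzMzMzd3dzBERABERERI0VVVWeKu7qqq83czMzd7t3QEQAAERERI0VVVWeKu7uqq83czMzd7u3Q=="/>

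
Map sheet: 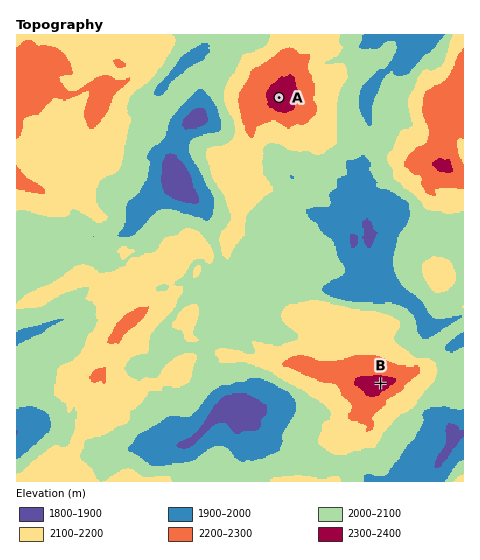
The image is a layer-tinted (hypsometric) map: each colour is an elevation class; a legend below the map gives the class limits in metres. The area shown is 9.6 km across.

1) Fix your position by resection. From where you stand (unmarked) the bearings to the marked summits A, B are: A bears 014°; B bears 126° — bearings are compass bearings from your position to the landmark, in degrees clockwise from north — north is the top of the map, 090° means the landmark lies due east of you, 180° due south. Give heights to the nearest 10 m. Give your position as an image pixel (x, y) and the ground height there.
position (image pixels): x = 234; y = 277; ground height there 2080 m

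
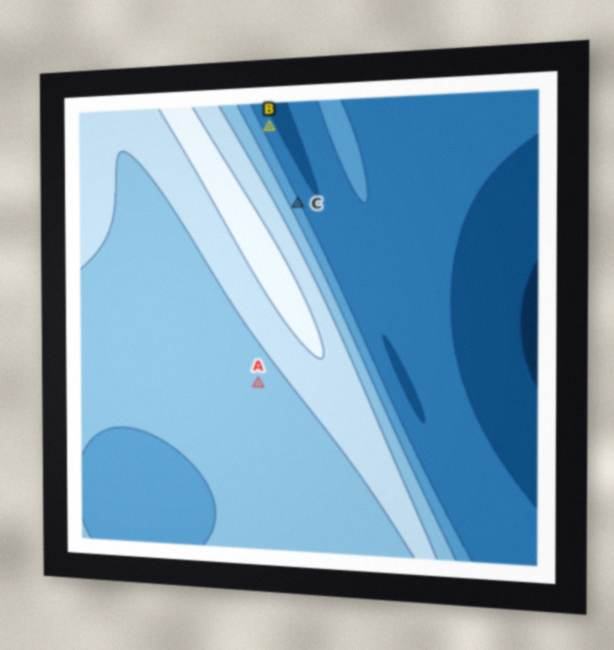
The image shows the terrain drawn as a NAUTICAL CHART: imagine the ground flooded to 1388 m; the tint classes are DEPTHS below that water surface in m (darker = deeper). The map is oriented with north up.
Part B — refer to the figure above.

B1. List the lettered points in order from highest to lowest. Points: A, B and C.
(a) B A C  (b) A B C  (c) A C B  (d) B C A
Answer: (c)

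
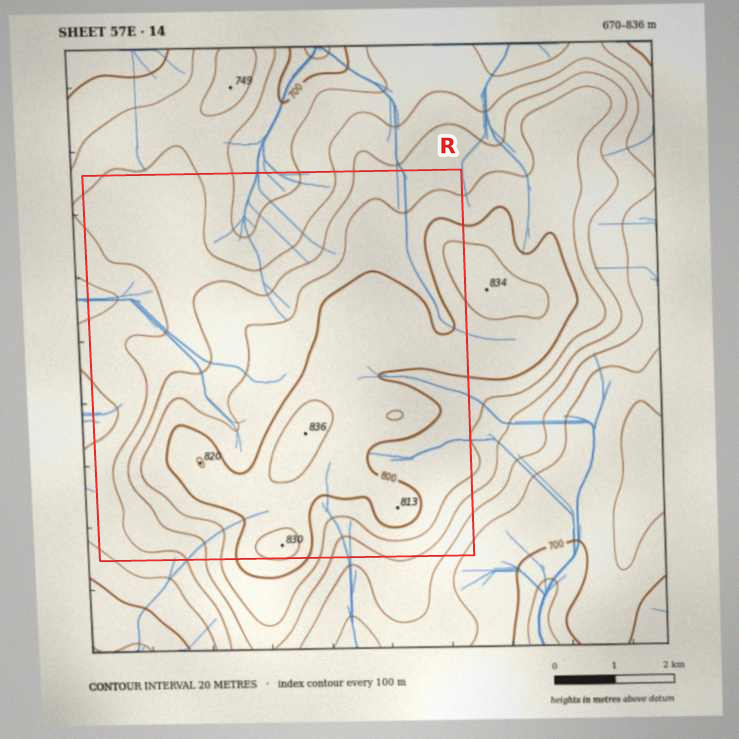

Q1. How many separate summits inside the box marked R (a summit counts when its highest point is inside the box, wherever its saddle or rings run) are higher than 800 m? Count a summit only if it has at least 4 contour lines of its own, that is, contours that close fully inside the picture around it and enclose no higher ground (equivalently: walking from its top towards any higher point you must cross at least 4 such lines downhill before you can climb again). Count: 0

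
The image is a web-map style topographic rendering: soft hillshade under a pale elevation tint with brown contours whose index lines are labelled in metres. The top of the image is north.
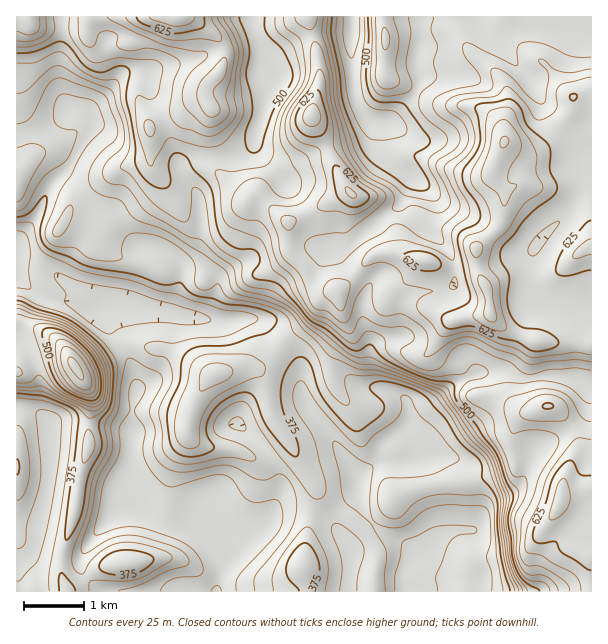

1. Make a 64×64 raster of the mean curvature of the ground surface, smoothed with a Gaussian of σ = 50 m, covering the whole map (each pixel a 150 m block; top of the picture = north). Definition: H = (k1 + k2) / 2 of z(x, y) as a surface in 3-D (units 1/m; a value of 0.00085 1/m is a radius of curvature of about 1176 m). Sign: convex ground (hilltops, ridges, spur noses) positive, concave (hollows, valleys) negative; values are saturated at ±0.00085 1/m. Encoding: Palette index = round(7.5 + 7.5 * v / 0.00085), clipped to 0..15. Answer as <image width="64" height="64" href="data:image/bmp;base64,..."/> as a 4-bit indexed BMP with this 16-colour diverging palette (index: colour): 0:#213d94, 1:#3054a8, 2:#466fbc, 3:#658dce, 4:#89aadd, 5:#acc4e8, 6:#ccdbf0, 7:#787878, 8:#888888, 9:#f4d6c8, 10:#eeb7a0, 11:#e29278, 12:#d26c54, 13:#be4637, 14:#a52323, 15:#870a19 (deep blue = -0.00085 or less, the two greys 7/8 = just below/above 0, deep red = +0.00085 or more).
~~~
<image width="64" height="64" href="data:image/bmp;base64,Qk12CAAAAAAAAHYAAAAoAAAAQAAAAEAAAAABAAQAAAAAAAAIAAATCwAAEwsAABAAAAAAAAAAlD0hAKhUMAC8b0YAzo1lAN2qiQDoxKwA8NvMAHh4eACIiIgAyNb0AKC37gB4kuIAVGzSADdGvgAjI6UAGQqHAGp1nbhTERIkVmVmR4h3d2aIZWZ8tlZ3d3iGVBAzA1V6aGa8dneJmGQ0V5hXmZmImap2ZnylV4h3eIZDKPxGhnlnVstFrd7uyXeLt2ZniYm8y4Zme7ZXiHd4h0Es+3mXendWuzOd3d3t3dyGd2Z3eb3KdmZpuGZ3d3mYUU/4eambh1W9UFm7qrzMuFZ3dmZ3rMlmZmi5Znd3eZdBb/l5qZmXZZ+RFZmZh3ZlZ3d3ZmaLuFZmeZdVd3d4dRBc/ad3d4dkftUTVndkRVZ3d3d2VWq3VmeYZFZmd3dkApu+x2eIh2Rc+SNFVVVnd3d3d3ZVaadWeZZYmGZmZmQD75radneGZUr8Q1ZmZ4h3d3d3d1V4l2eKdIzJdmZmZALvl72nZ6ZlSf1TZ3d3iHd3d3iHVXeIiIhFzal2ZmZ1AI2Wfdhmt1VI/mNXd3eIdnd3eIhlZ5qYdTbMqZmIiIYQR3dr2XfHVUf+Y1d3d3dmZmZ4iIVIqphlNruaqqqqqDOpVmvpedhVRu9zRndnd2ZVRWeIdFq5mGVHqoiZmqqoJP5Wavpo2FVFz5Q1Zmd4d2VEZ5l0i6iIZFZ3ZmZniHQF/2VX3GXYVkSvyFVWeJmZmHeKuVWriIdFh2ZlVVZkIAf9ZVWtdddWVI/7hVZ5qau7zNyVSMqIdTenaId3dlQhOvpmVGuWx1ZUfvyFVXiK3bqrqEJryYhjWrZHiHd2VWit2WVUSJi3VlR96VNERXvthDVUNbyoh0N7p1Vnd3VFi9y4VEVXmKhmVGulI0VFesyDE0Ra24h1NauZh1Z3ZDaamImHd3iGl1UwFnZFVoiZvKYzQ2zJdlNZupmqdWdiJ7l3m7upqnVDIQAEvXRGiZmsuGQzfLhlNIu6maqFd1Nr2oiarO7rVQIiV43/YjRXiau5hkR7p2RGq6mIiFIyFM/9qZib79lVana9//9RJERXiqmYdnqnVEi7hlQxAAFEa9yql1aHZVb/Zaz//FI0VDV5q7uoiZdkSLpjMgAUatlVRFZlMzM0Vukkrv/7ZDV2Voq8zKmJmGRHuDR1V5z/+6ljRERlIkRFpSW//8lURpl3iqu6mYiYdUeVOLec3/64d2VVRIlUZVd0Nc/+tiNpuoeJqYiZiJl1RnRtpr3dy6dERWZVnKqqnFRJ//pyFpq6mIiHZnmYiXVFVb+DiYdnqUI0aInP/bqrRZ//thBIiIiHZmZVaIiJdERY7mNVQzWLlTV7y7y5iId7//tQBHd3d3ZmVVRVZWZDaGrpRohkVo38id/IZmZ3d/65YwFHd3d3ZmVEMyIREAPOjPdJuneaq928/3RWZnd39xABNWd3d2ZVRDRmQyMzN/+M5ji6eKqXd2j7RGd3d3eBAlZ4d3dmVEVnh5uYiJmb7JzGN6p3iHZUJ+lFZ3d3d0NoiHdmZURWiIzraby5h4u5vchFmpdmZlJM+VVnd3d3V5h2VEREVovKado1v+p1WqebqmRoh2ZnQp/phneIh3dolkRFZ4mrvLlGpjN7yYZ7pndplTRWeJlCzXeHd3moZmh0NYvMu7upljV0Vldle8yWZljKZnnf+yTKVWZmZ6yWZlV4m7qYiIdkRmaJlzONyGZmZq3NzO/VBv6ERWdmjMlUbNqImIdlVDNpeKqoRYymZmd1WbuZhjAs/6VFZ3ZouzKP+neIh1VERqtnqod1aqZmZnZEV4hSJJ3Ku4VWdlaLMm3qd3iYZ3Z5ykaqeIV8yGeHdkNYp0V4mWWMx1VnZWqFJ8uHeId4iJvINaqZda7aiIZnU0eHioZ2RGrIZmZlaegTq5d3dmiJqqc0m7t3u5mqlnuWQ0nKZERVerl2ZmZp6DKLl3ZlV4mZlzSaq5mVRYqYv/7JeadDNWeKqXiHdmjZQmqXd3VXiZmFJZmLy3M0Z2jv/+yFQyRpqZmJmrqHd8ljN4iJp1eaqWRXqXnKU0VlW/x2ZlMhNpvMqHmqqYd3qoZEaIraaMyWV5u4d4hmZmV++EI0RDSbu7u5Z4dmZ3eKmIVXibuKynRYmYZmZoiHd7+2Q1Vmad25msp2eIZmd3mpqFZ3h3m5dFZ2ZWZVZmVWvIU0Z4qYl2VovJeJl2d3eJmYZWdkSbt0Z3Z3dlRoiGaahTV4mXREMzWdy5iYd3d3eIeHZlJL62aHiYZmRXmqqauGRnd2VVRDNZ3sl2d3d3d2Z4hlMm36Z5eLl2VEWczMy3RGZVVndlRXvMpUaId3iHZniGREfdholp3LlkNI3//qYzRERXmIZWiryVNpqXaIhmZ3VWasl3iHruy4VDa//8cyNlRHmqrMvMzchUWKh5mGVWVDWMx1aJmrqHZVQ2v/pSFJl1WKq+/tl6t0NZuXmYZFVURGy3Vnmql3dlZTJs/FEErcqGiHd2QjqUNYzbmJhkVlaWSadniaqrt0VmQSj/cgS/7aVWVEMSnYQ1ipq3iXVnisc2dlZ3ma7mFHdSJ/9yBM/JZGd2VFnaU1eHVpZ4dWettzRVRFVmffgkZ2RJ/mEErqdEiIdnnKVGm6dVZVZlRryZiIZEVVQ4/FRmVWr9UROet1WIdou4ZGnLhmZnhlQ323m9pmZ3dTjrVFVVa/xBE4/YZGdnq4ZWiZdmd3rclmrqVGZUaZdnntg0ZnZp2TIRf+hlZ3ioZmiHZmd3eO+mWMhURWiauorelTV5qpq3MwGfx2Z4iZdmiHd3d3d43FNHy6u9//3f64QSNWerzfpUA7+VZWd4dmeZd3d4d3"/>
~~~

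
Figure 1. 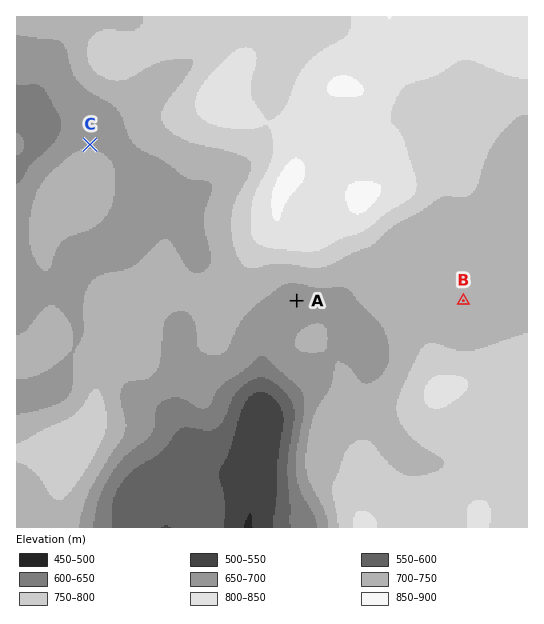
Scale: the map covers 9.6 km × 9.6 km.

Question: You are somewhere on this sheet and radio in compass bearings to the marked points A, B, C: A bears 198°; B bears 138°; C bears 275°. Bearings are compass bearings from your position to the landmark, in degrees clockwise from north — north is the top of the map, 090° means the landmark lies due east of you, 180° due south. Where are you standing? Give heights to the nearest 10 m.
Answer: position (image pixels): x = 341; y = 166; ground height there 830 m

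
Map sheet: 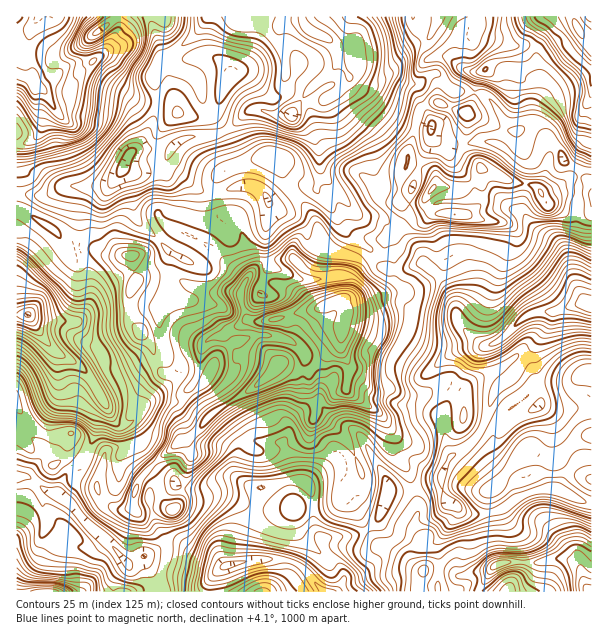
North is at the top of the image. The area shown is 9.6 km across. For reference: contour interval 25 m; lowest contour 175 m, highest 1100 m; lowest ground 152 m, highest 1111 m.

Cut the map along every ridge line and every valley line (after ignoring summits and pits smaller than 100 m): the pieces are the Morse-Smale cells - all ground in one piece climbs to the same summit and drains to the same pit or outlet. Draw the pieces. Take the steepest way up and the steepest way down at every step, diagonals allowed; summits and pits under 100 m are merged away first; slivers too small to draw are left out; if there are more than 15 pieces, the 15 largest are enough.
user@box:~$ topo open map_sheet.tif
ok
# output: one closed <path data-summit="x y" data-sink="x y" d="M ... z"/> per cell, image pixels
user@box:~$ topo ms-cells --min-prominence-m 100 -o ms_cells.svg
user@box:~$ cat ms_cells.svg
<path data-summit="578 29" data-sink="591 305" d="M591 16l-177 1 0 4 6 8 8 21 7 6 15 2 14 11-3 1-21 22-2 11-7 0-7 4 8 13 0 15 8 10 7 3 11-4 13 0 8-4 13 2 11 4 16 16 12 2 7-6 3-9 7-7 3 0 7 5 8 16 14 7-3 49-1 11-6 13 0 18 4 21 8 15 6 6-12 1-21 8-16 0-11 2-30 28-16 6-8 8-12 19-20 38 4 31 5 11-9 19 2 21 5 9 6 1 6 6 7 3 26-2 10-4 20-14 21-6 15 2 19 10 13 3z"/><path data-summit="332 302" data-sink="591 305" d="M326 241l-8 10-4 10-6 10-14-12-24 1-17 10-7 11-6 13-30-2-19-6-18-9-29 0-6 3-8 11 2 29 18 22 6 18 8 13 9 0 12-11 15-5-1 15-9 15 2 5 18 23 11-6 28 37 8-4 25 0 3 4 22-12 9-20 0-6-6-15-2-18 4-6 29-29 1 11 7 14-3 24 38 28 10 20 0 15 14 18 4 16 5 2 23-7 11-25-5-12-4-31 32-57 10-11-7-3-17-18-6-24-6-12-8-10-17-14-18 6-13 1-11-5-6-7-3 0-9 6-9 11-4 15-6 7 0-19-6-7 0-20z"/><path data-summit="578 29" data-sink="312 32" d="M413 16l-204 0-9 13-14 14-28 19-6 13 5 17 0 18-7 19-10 15-12 11-6 13 6 15 5 26 5 12 29 29 19 10 13-18 7-21-2-24-4-7 5 5 3 21 20 16 17-8 19-2 4-6 1-14 3 3 6 0 21-17 10-1 6 1 11 13 17 27 11 12 14 7 6 11 4-2 6-7 1-10 8-3 7-5-19-13-22-2-11-12-24-28-5-14 0-13-7-15-10-12-10-6 0-3 23-29 4 6 10 8 17-14 4-8 9-4 7 0 12 6 17-2 12 8 7 1 11 21 6-3 7 0 2-11 21-22 3-1-14-11-15-2-7-6-8-21-6-8z"/><path data-summit="432 189" data-sink="591 305" d="M425 108l-3 0-4 6-14 56-6 6-21 5-5 4 0 3 6 10 11 4 31 2 5-5 2 10 7 4-24 9-10 9 18 18 6 15 10 7 14 17 6 12 6 24 17 18 11 4 16-9 24-23 11-2 16 0 21-8 11 0-13-22-4-21 0-18 6-13 1-11 3-49-14-7-8-16-7-5-3 0-7 7-3 9-7 6-12-2-16-16-11-4-13-2-8 4-13 0-14 4-12-13 0-15z"/><path data-summit="332 302" data-sink="27 315" d="M93 248l-13 0-2 3 10 22 3 21-3 14-4 7-9 7-44-4 12 20 13 14 19 10 11 10 18 30 0 6-7 11-1 13-8 21-3 6-9 8 5 8 15 9 11-33 12-5 7 0 7 15 13 11 34-32 5 0 10-7 15-19-20-25 9-17 1-15-15 5-12 11-9 0-8-13-6-18-18-22-2-29 6-9-4-25-7-3-20 0z"/><path data-summit="35 83" data-sink="312 32" d="M207 16l-91 0 2 16-14 22-24 18-20 0-15 13-7 2 8 6 6 12-9 11-3 16-8 8-6 4-10 0 0 48 5 2 24 2 24-10 27 1 15-3 10-11 7-18 12-11 14-25 3-9 0-18-5-17 6-13 28-19 14-14z"/><path data-summit="591 591" data-sink="591 305" d="M441 480l-27 9 4 14-3 21 3 7 6 6-4 3-5 9 0 11 9 12-1 20 169-1-1-87-12-4-19-10-15-2-21 6-26 17-13 3-17 0-22-13-4-12z"/><path data-summit="332 302" data-sink="312 32" d="M122 170l-11 14-19 3-8 5-5 17-3 37 2 4 15-2 12 6 26 2 6 26 7-5 29 0 18 9 19 6 30 2 6-13 7-11 13-8 28-3 14 12 6-10 4-10 8-10 12 11 0 20 6 7-1 18 2 1 5-7 4-15 9-11 11-7-6-11-14-7-11-12-12-21-16-19-13-1-21 17-11 0-2 12-4 6-19 2-17 8-20-16-3-21-2-2 3 28-1 7-17 30-2 2-4-1-15-9-29-29-5-12-5-26z"/><path data-summit="578 29" data-sink="27 315" d="M23 211l-7 1 0 195 9 12 14 13 11 4 19-2-3 21 11 11 8-7 3-6 8-21 1-13 7-11 0-6-18-30-11-10-19-10-13-14-15-23 13 5 37 0 8-9 4-8 0-24-12-28-10 1-4-4-4-12-9-8z"/><path data-summit="578 29" data-sink="227 566" d="M284 446l-14 5-15 0-4-3-4 4-5 13 0 14 7 7 8 1 2 7-3 15-12 30 0 22 16-2 30 1 13 8 21 24 12 0 8-14-4-11-10-12-8-15 4-2 31-3 15-9 8-11 6-18 0-17-14-27-6-2-33 13-25 18-9-1-5-1-2-4-3-17z"/><path data-summit="432 189" data-sink="312 32" d="M366 72l-7 0-9 4-4 8-17 14-10-8-4-6-17 20-6 12 10 6 10 12 7 15 0 13 5 14 24 28 14 13 19 1 9 8 11 4 9-8 24-9-7-4-2-10-5 5-19 0-18-4-7-5-4-10 12-7 14-2 6-6 14-56 6-9-10-20-7-1-12-8-17 2z"/><path data-summit="48 591" data-sink="591 305" d="M27 476l-11 1 1 115 143-1 2-25-10-2-8-8-16 8-49-49-11-15-11-7-6 0-9-5z"/><path data-summit="332 302" data-sink="227 566" d="M221 409l-11 6-10 13-13 12 5 16-10 36-4 12-14 12-2 14 6 17 15 0 15 9 11 2 16 8 19-5 0-22 12-30 3-20-10-3-7-7 0-14 8-18z"/><path data-summit="332 302" data-sink="591 305" d="M186 439l-6 1-34 32-13-11-7-15-13 2-9 7-8 29-15-9-2-5-4-2-11 9-6 15 71 72 39-18-6-21 2-9 14-12 4-12 10-36z"/><path data-summit="332 302" data-sink="227 566" d="M339 343l-27 26-4 6 2 18 6 15 0 6-9 20-23 13 8 29 2 4 14 2 25-18 36-13 17 29 1 13 26-3-4-17-15-21 0-15-8-15-9-12-24-14-7-7 3-24z"/>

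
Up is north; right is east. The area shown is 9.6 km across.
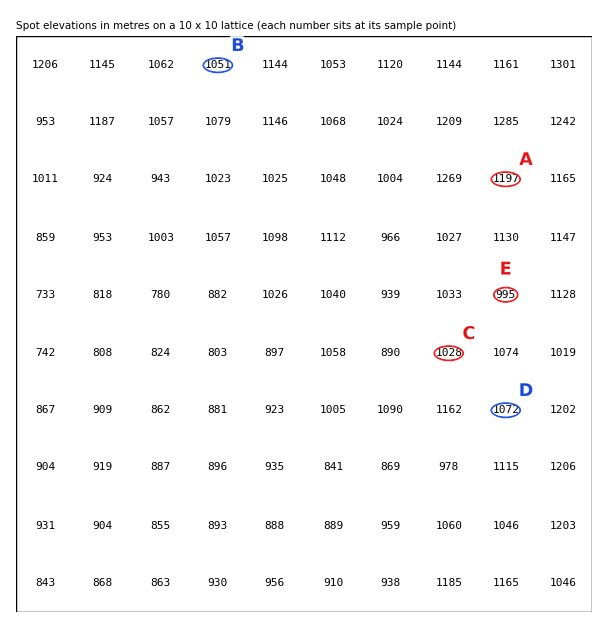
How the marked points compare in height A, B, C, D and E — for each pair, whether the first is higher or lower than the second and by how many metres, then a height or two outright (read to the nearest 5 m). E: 200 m lower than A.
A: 165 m higher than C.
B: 145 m lower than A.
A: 125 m higher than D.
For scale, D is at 1070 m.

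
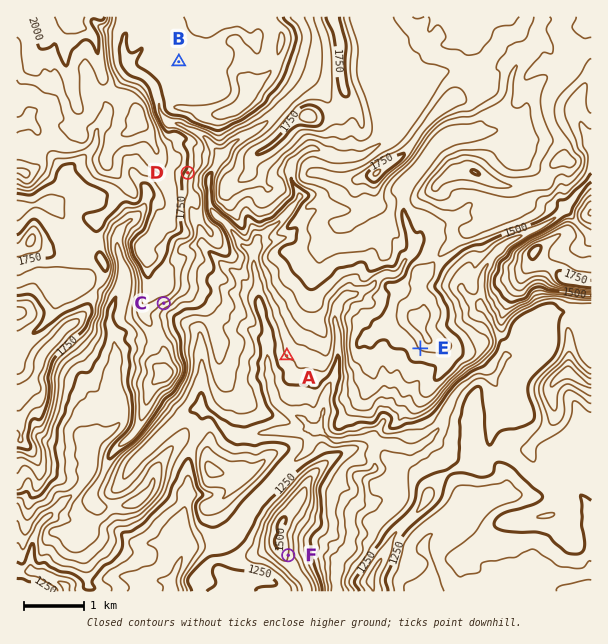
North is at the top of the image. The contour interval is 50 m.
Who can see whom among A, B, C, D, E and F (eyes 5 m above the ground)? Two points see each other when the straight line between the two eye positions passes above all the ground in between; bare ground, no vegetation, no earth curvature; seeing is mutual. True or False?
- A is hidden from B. True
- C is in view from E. True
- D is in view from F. False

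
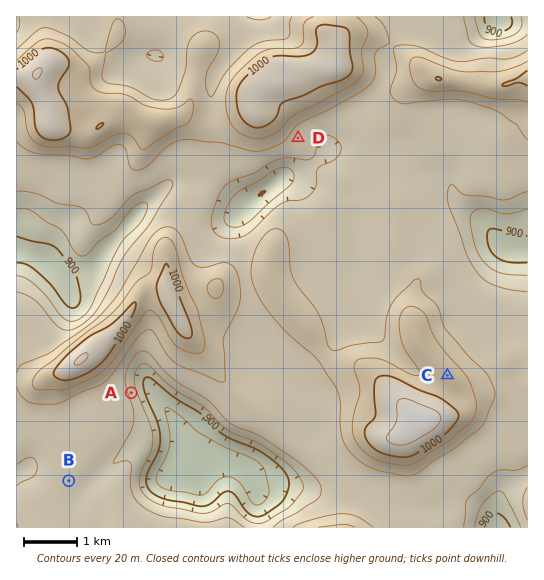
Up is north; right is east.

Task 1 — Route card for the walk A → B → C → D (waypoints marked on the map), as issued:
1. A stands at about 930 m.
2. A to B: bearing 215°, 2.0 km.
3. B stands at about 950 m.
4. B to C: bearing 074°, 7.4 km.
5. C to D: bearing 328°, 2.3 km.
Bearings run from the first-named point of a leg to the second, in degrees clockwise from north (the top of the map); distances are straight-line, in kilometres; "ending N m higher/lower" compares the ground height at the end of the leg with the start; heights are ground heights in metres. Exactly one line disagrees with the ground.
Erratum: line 5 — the distance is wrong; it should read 5.3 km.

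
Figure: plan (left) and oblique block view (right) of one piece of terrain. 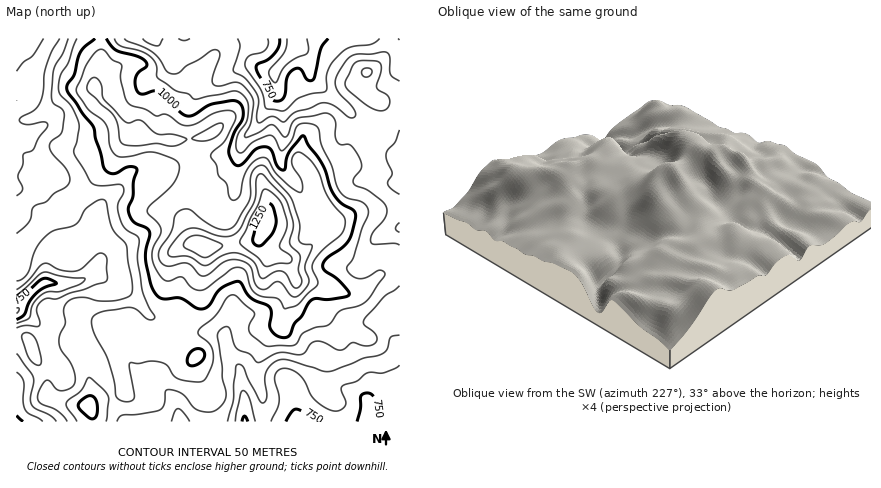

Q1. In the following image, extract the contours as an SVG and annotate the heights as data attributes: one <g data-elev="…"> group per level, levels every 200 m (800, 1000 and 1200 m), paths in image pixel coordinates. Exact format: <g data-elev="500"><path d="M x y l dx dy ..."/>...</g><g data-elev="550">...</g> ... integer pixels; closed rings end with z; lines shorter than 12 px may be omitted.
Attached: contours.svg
<g data-elev="800"><path d="M235 422l5-28 4-3 2 2 4 6 5 23"/><path d="M271 422l8-18 0-8-4-18 1-6 4-3 8 0 10 4 6 7 7 14 4 6 11 8 10 3 6-2 4-5-5-14 2-4 13-5 12-8 16 0 12-5 4-3"/><path d="M16 372l5 4 3 6-1 18 2 10 3 3 15 9"/><path d="M16 295l28-23 24 5 17 1-2 4-6 4-17 5-12 1-6 2-9 10-4 14-13 5"/><path d="M44 38l-10 17-10 7-8 9"/><path d="M380 38l-8 6-20 3-8 3-11 12-4 6-3 8 1 12-1 3-16 3-10 4-14 11-4 2-16-3-5-18-16-24 1-6 3-4 13-4 4-2 2-6 0-6"/></g><g data-elev="1000"><path d="M90 418l4 1 2-3 1-8-2-10-5-2-9 4-3 6 3 4z"/><path d="M190 366l6-1 6-5 3-6-3-4-6-1-6 3-3 8z"/><path d="M95 38l-10 8-5 6-6 22-6 10-1 6 15 23 11 13 10 40 3 4 8 4 14-7 4 0 5 1-4 14 0 14-4 10-1 6 6 10 12 6 3 4 1 4-4 16 0 10 5 24 7 10 6 3 16-1 16 10 6 1 8-4 6-11 6-6 10-5 7-1 11 16 20 10 1 4-1 16 6 7 8 3 6-3 4-11 8-8 10-16 4-2 14 1 19-3 0-4-4-6-9-8-11-8-2-4 3-8 16-10 7-8 5-16 1-10-3-4-12-7-6-7-4-9-6-21-15-20-5-10-2 0-13 16-3 6-1 10-1 2-4-1-3-3-6-16-5-3-10 2-14 15-3 2-3-1-6-7-1-8 5-16 9-16 0-10-3-5-8-2-20 3-18 11-6 1-8-4-22-21-4 0-10 3-4-1-4-5-1-10 3-6 8-6 0-4-8-6-22-6-10-12"/></g><g data-elev="1200"><path d="M264 266l4 0 10-3 10 0 4-3-2-4-9-6-1-4 7-20-5-21-6-9-10-7-4 2-4 13-18 38 2 4 16 12z"/><path d="M204 258l6-2 9-6 3-4 0-2-22-8-8 0-6 4-3 4 2 4z"/></g>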